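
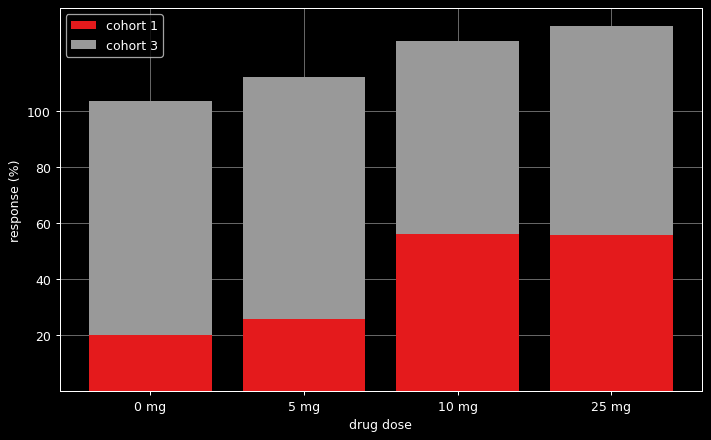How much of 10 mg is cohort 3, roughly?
≈ 60

cohort 3 top ≈ 120, bottom ≈ 60; segment ≈ 60.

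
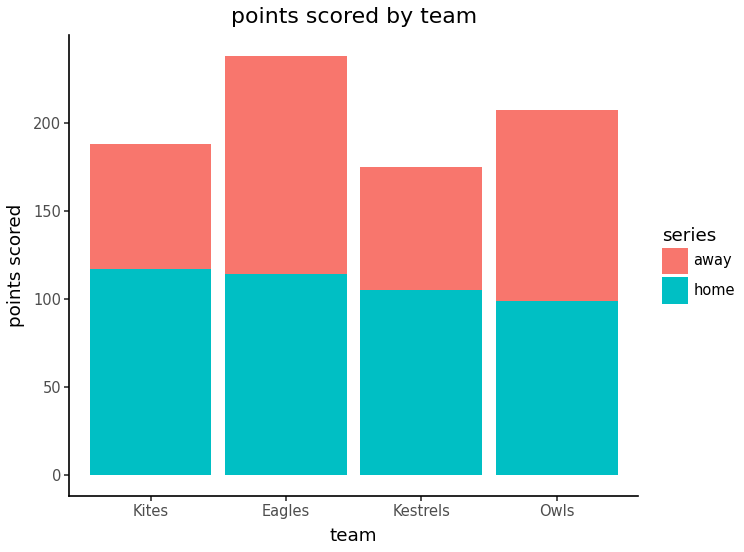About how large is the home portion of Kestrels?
home top ≈ 100, bottom ≈ 0; segment ≈ 100.

≈ 100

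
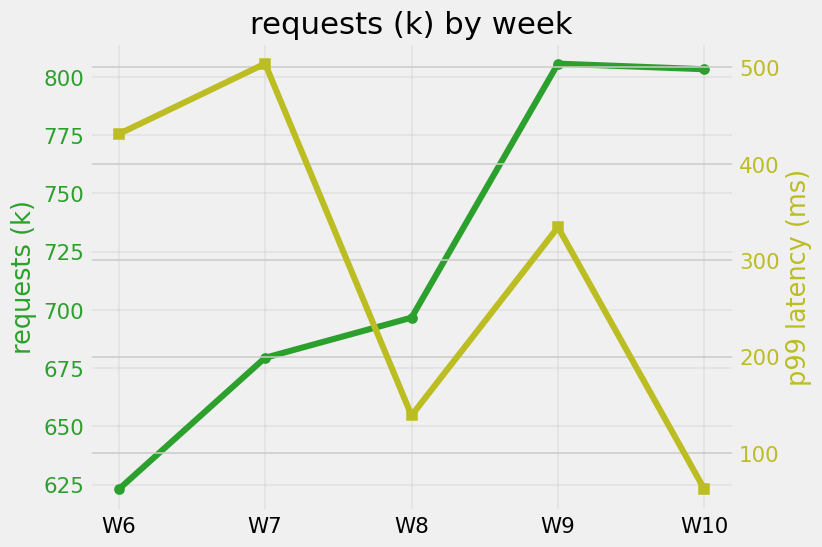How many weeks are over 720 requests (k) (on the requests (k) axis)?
Above 720: W9, W10.

2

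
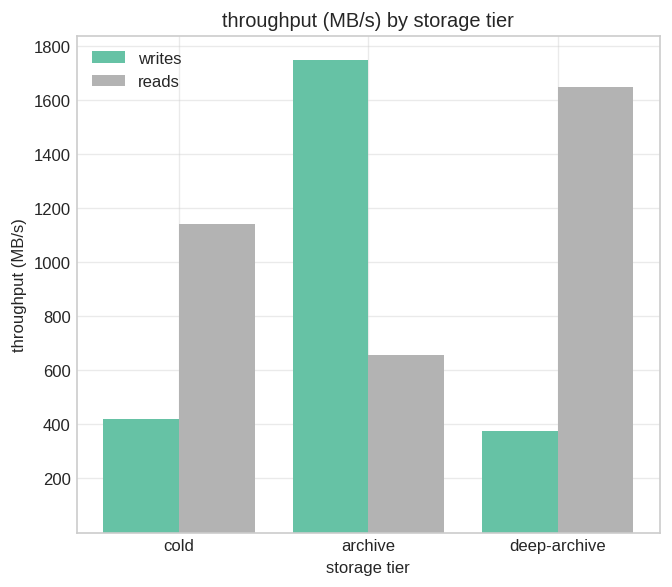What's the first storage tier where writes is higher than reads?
archive

cold: writes ≈ 400 vs reads ≈ 1200 (not yet); archive: writes ≈ 1800 vs reads ≈ 600 (first crossover).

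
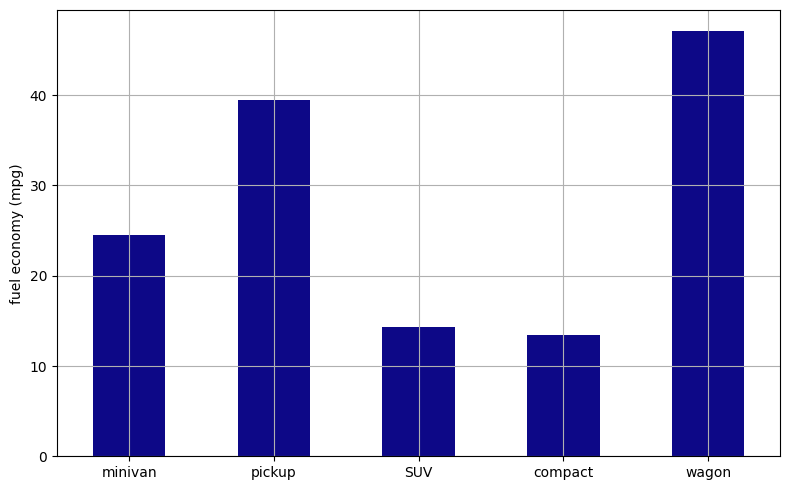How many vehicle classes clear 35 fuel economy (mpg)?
Above 35: pickup, wagon.

2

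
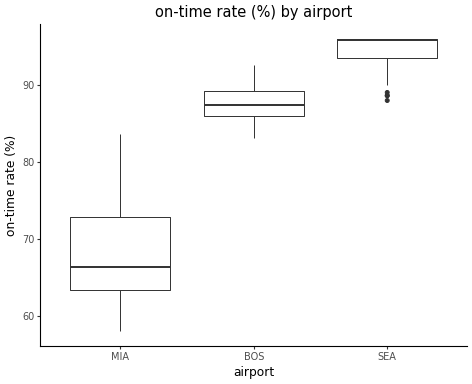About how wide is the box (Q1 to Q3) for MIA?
≈ 10

Q3 ≈ 75, Q1 ≈ 65; IQR ≈ 10.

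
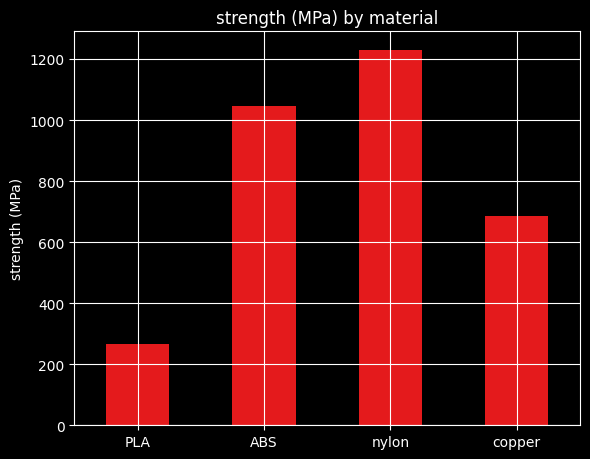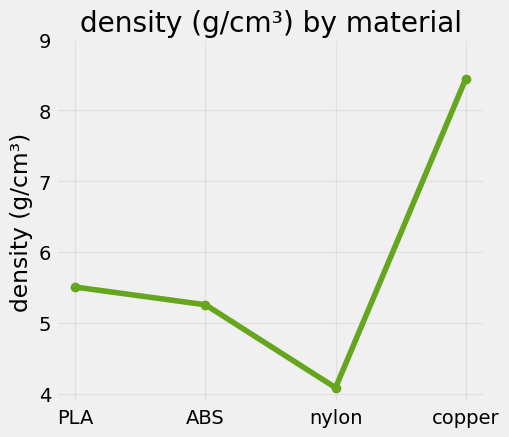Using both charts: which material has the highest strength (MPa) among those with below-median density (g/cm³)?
Chart 2 median density (g/cm³) ≈ 5; below-median materials: ABS, nylon. Among those, nylon has the highest strength (MPa) (≈ 1200).

nylon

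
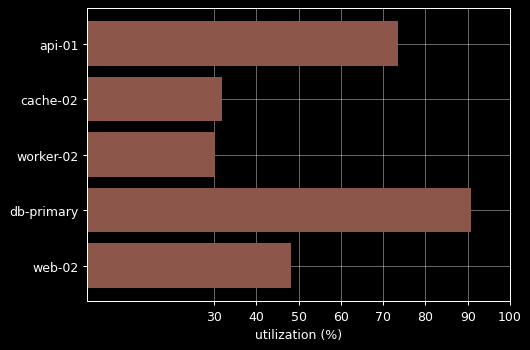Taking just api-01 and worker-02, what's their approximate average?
≈ 50

(70 + 30) / 2 ≈ 50.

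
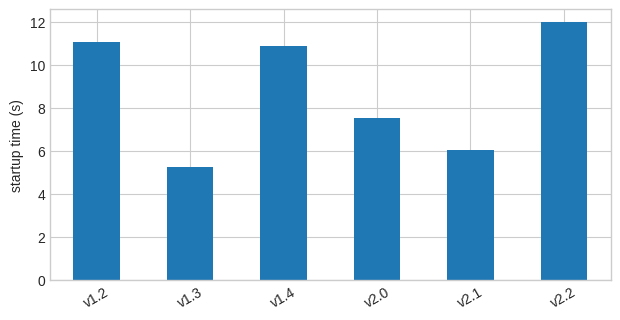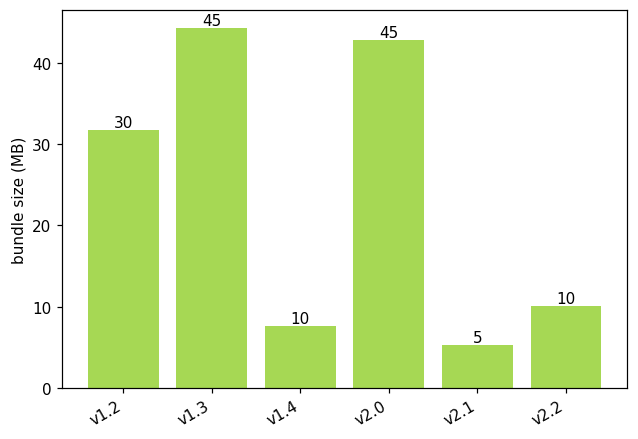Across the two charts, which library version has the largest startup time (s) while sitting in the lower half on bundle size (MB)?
v2.2

Chart 2 median bundle size (MB) ≈ 20; below-median library versions: v1.4, v2.1, v2.2. Among those, v2.2 has the highest startup time (s) (≈ 12).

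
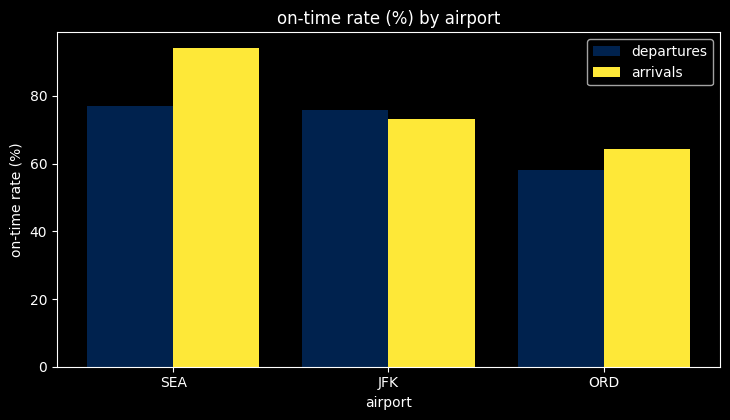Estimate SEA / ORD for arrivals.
SEA ≈ 90, ORD ≈ 60; 90/60 ≈ 1.5.

≈ 1.5×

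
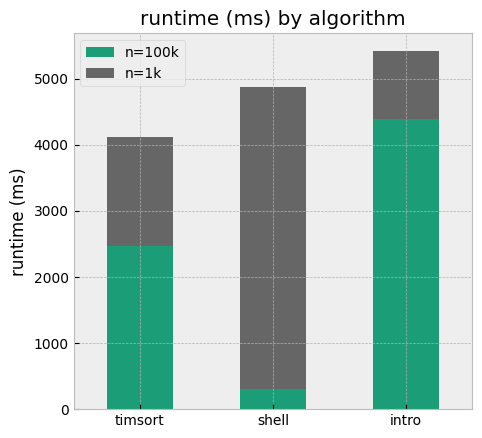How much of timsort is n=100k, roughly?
≈ 2500

n=100k top ≈ 2500, bottom ≈ 0; segment ≈ 2500.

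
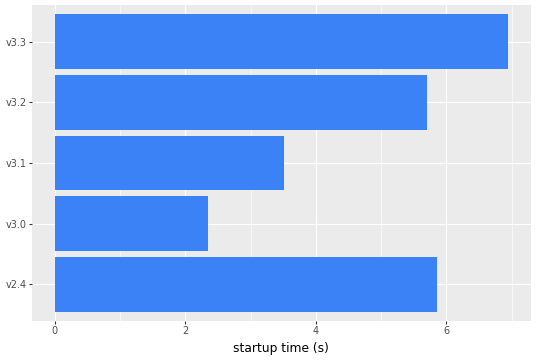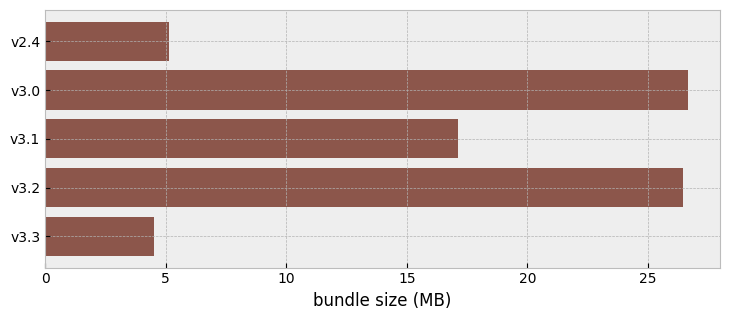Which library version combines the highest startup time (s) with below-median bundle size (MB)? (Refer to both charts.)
Chart 2 median bundle size (MB) ≈ 15; below-median library versions: v2.4, v3.3. Among those, v3.3 has the highest startup time (s) (≈ 7).

v3.3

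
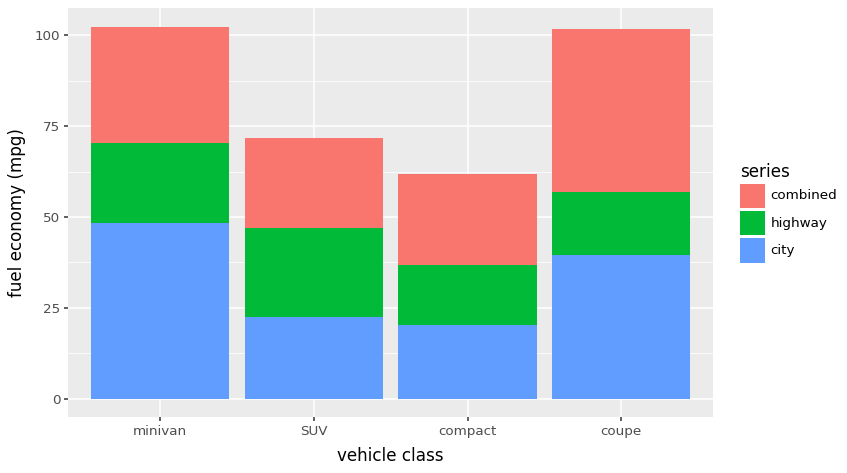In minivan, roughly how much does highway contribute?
≈ 20

highway top ≈ 70, bottom ≈ 50; segment ≈ 20.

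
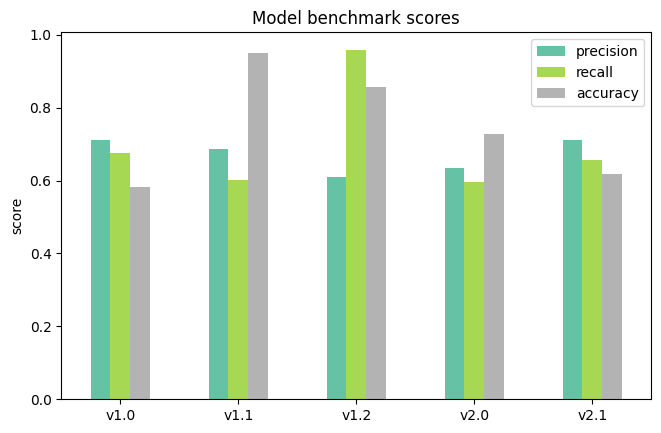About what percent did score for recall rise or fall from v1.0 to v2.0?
≈ -14.3%

v1.0 ≈ 0.7, v2.0 ≈ 0.6; (0.6 − 0.7) / 0.7 ≈ -14.3%.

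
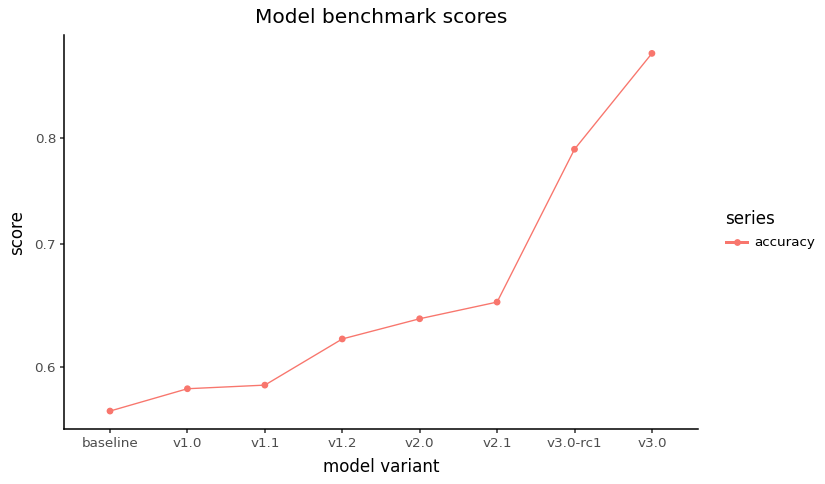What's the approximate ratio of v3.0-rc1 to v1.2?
≈ 1.33×

v3.0-rc1 ≈ 0.80, v1.2 ≈ 0.60; 0.80/0.60 ≈ 1.33.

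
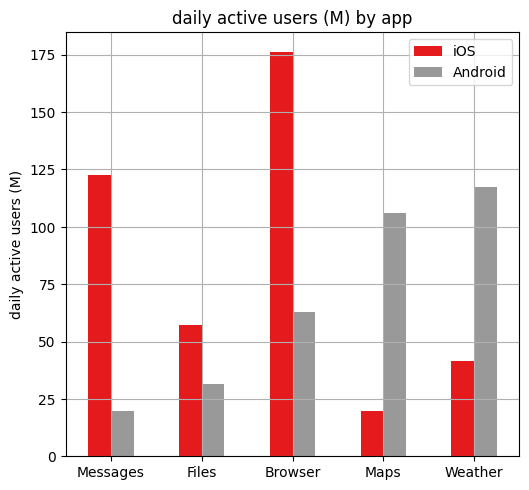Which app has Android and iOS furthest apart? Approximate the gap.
Browser, ≈ 120 M

Browser: Android ≈ 60, iOS ≈ 180 → gap ≈ 120. Next-largest (Messages) is only ≈ 100.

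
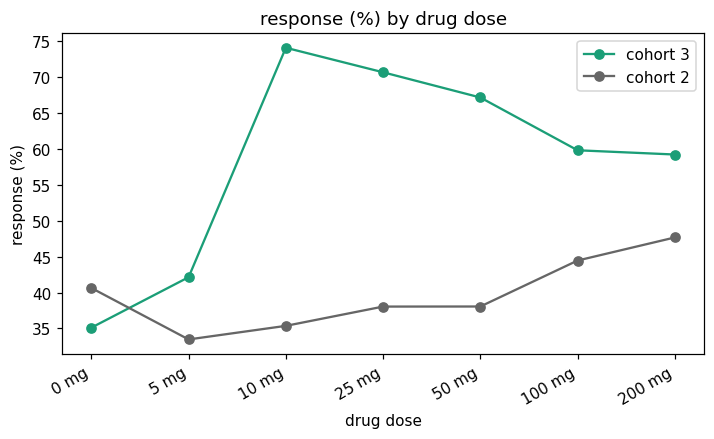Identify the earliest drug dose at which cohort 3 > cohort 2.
0 mg: cohort 3 ≈ 35 vs cohort 2 ≈ 40 (not yet); 5 mg: cohort 3 ≈ 40 vs cohort 2 ≈ 35 (first crossover).

5 mg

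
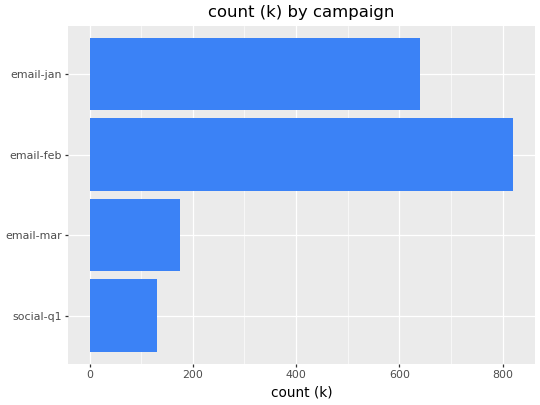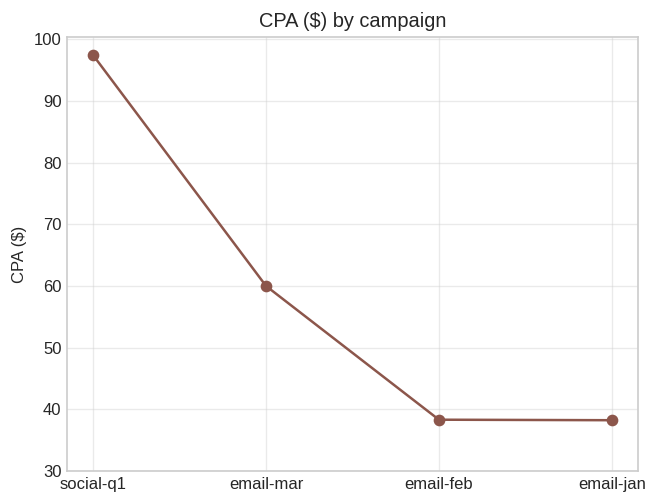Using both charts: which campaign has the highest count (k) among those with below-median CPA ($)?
Chart 2 median CPA ($) ≈ 50; below-median campaigns: email-feb, email-jan. Among those, email-feb has the highest count (k) (≈ 800).

email-feb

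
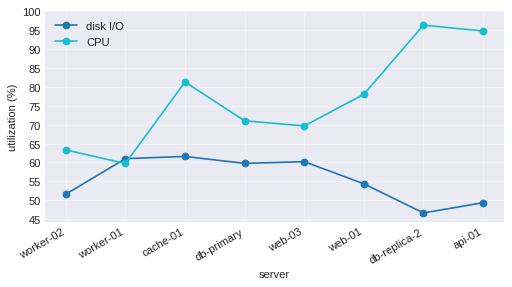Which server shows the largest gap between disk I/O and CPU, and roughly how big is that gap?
db-replica-2, ≈ 50 %

db-replica-2: disk I/O ≈ 45, CPU ≈ 95 → gap ≈ 50. Next-largest (api-01) is only ≈ 45.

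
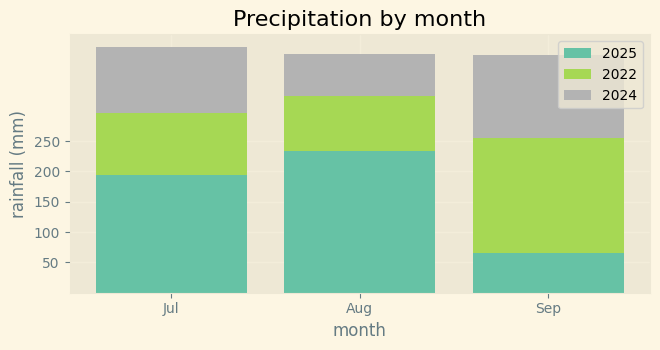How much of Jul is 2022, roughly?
≈ 100

2022 top ≈ 300, bottom ≈ 200; segment ≈ 100.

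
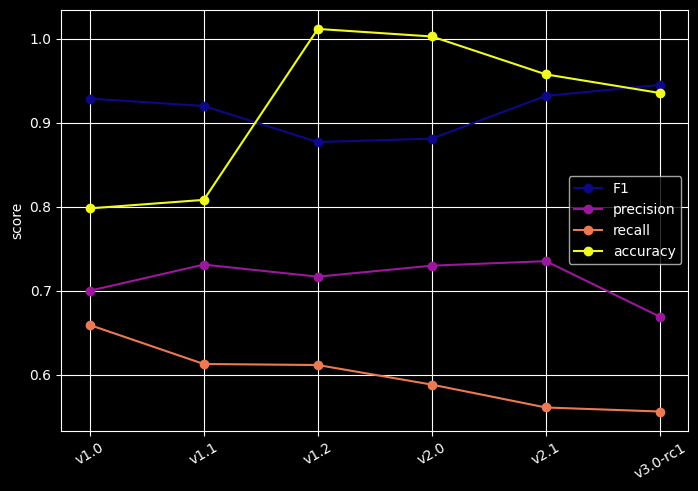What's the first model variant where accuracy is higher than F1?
v1.1: accuracy ≈ 0.80 vs F1 ≈ 0.90 (not yet); v1.2: accuracy ≈ 1.00 vs F1 ≈ 0.90 (first crossover).

v1.2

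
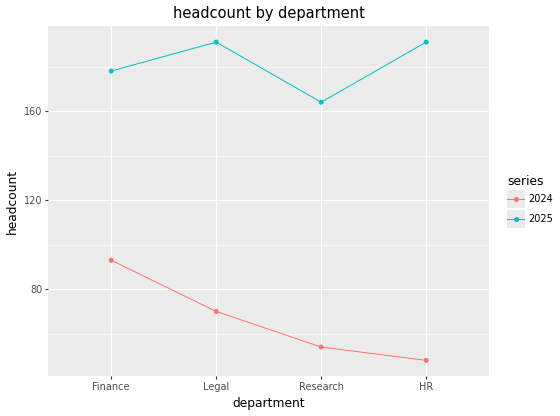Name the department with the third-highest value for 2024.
Research

Top 4 for 2024: Finance ≈ 100, Legal ≈ 80, Research ≈ 60, HR ≈ 40.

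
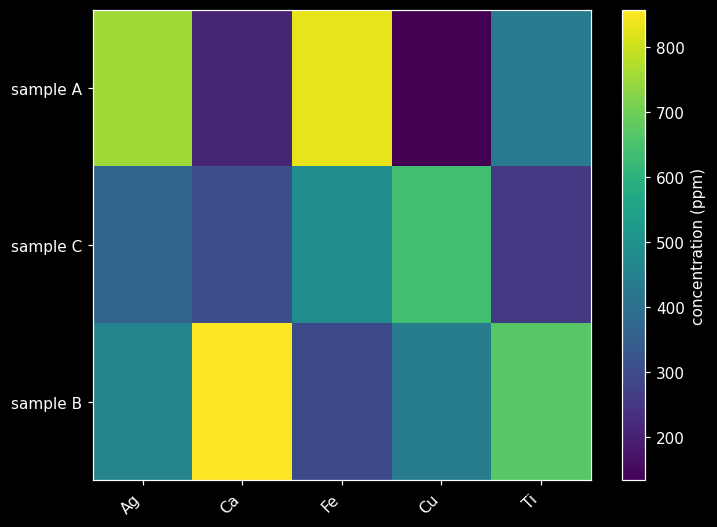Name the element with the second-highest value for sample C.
Top 3 for sample C: Cu ≈ 600, Fe ≈ 500, Ag ≈ 400.

Fe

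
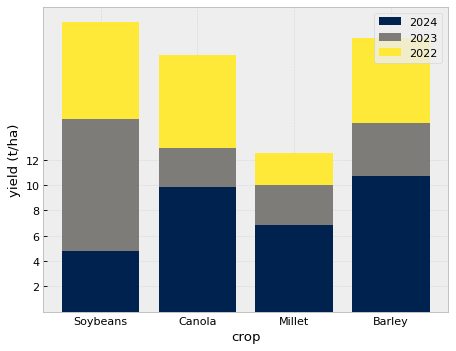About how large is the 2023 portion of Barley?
2023 top ≈ 14, bottom ≈ 10; segment ≈ 4.

≈ 4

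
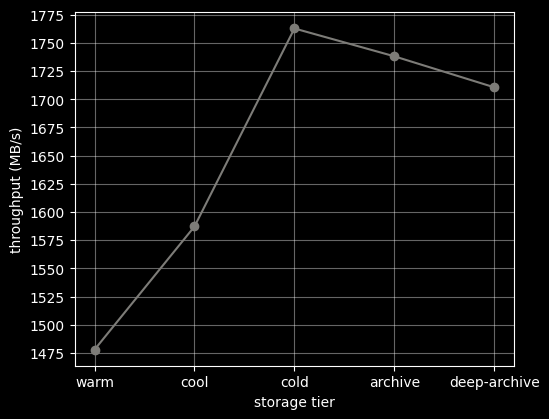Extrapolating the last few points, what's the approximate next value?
Last three: 1775, 1750, 1700 → slope ≈ -37.5/step → next ≈ 1662.5.

≈ 1662.5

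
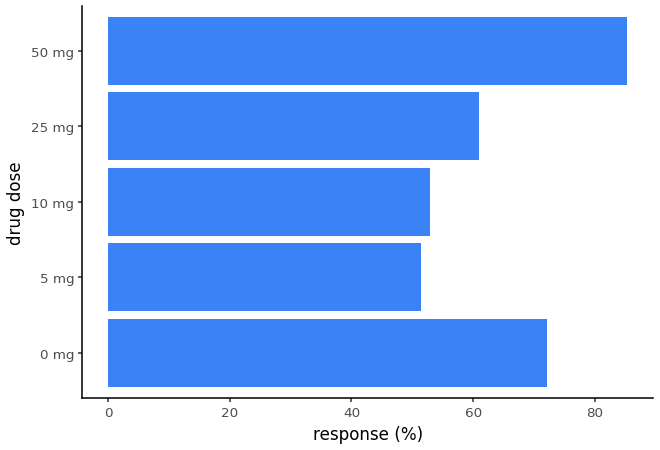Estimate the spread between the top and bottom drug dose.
Max 50 mg ≈ 90, min 5 mg ≈ 50; range ≈ 40.

≈ 40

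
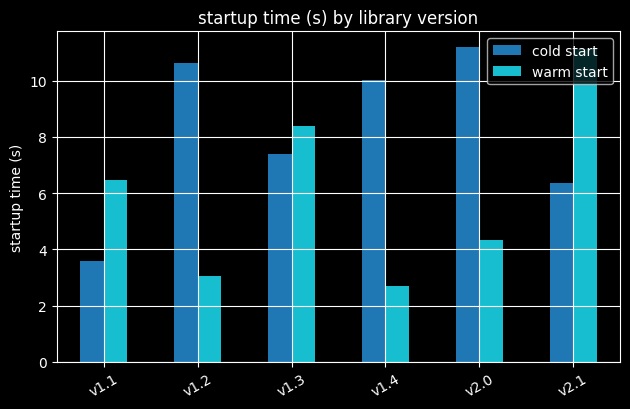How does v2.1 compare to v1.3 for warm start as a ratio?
v2.1 ≈ 11, v1.3 ≈ 8; 11/8 ≈ 1.38.

≈ 1.38×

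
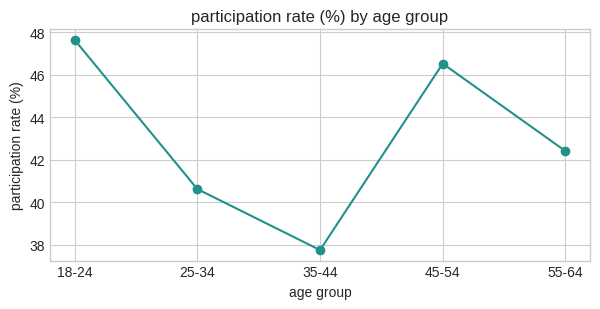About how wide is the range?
≈ 10

Max 18-24 ≈ 48, min 35-44 ≈ 38; range ≈ 10.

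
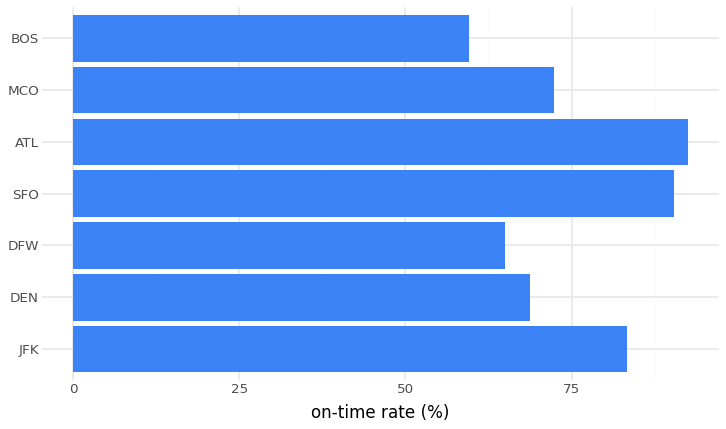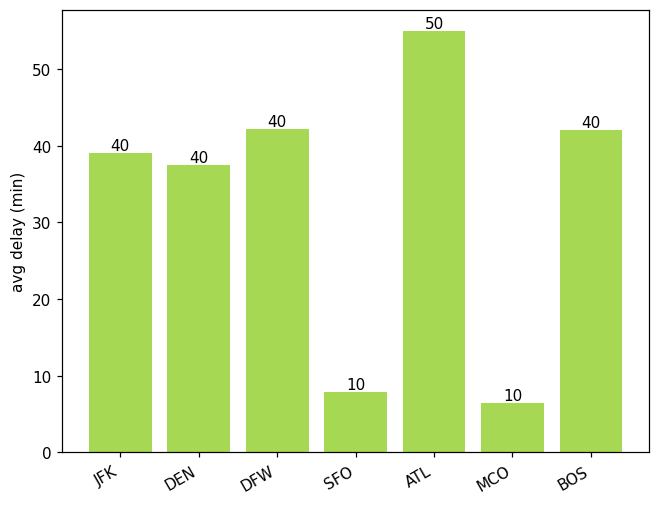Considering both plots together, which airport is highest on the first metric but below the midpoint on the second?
SFO

Chart 2 median avg delay (min) ≈ 40; below-median airports: DEN, SFO, MCO. Among those, SFO has the highest on-time rate (%) (≈ 90).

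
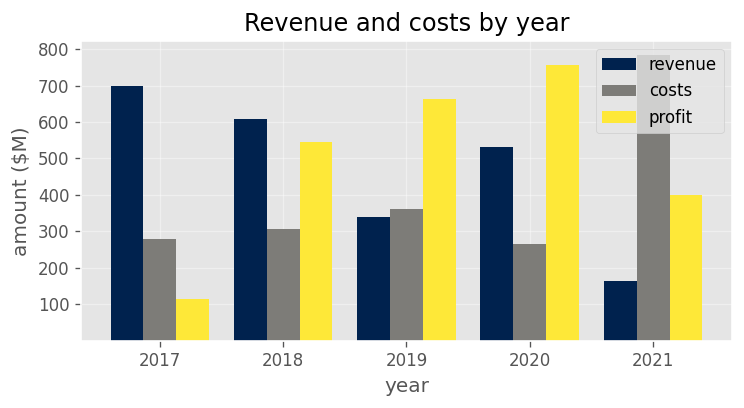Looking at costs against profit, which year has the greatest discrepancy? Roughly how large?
2020, ≈ 500 $M

2020: costs ≈ 300, profit ≈ 800 → gap ≈ 500. Next-largest (2021) is only ≈ 400.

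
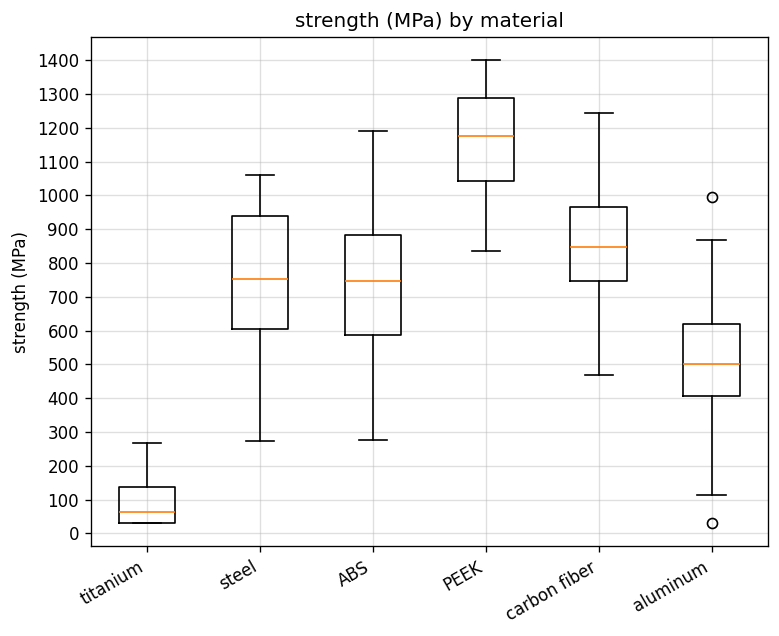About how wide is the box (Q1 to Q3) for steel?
Q3 ≈ 900, Q1 ≈ 600; IQR ≈ 300.

≈ 300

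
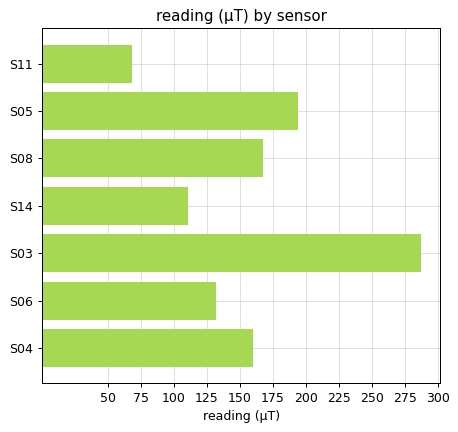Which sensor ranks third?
Top 4: S03 ≈ 300, S05 ≈ 200, S08 ≈ 175, S04 ≈ 150.

S08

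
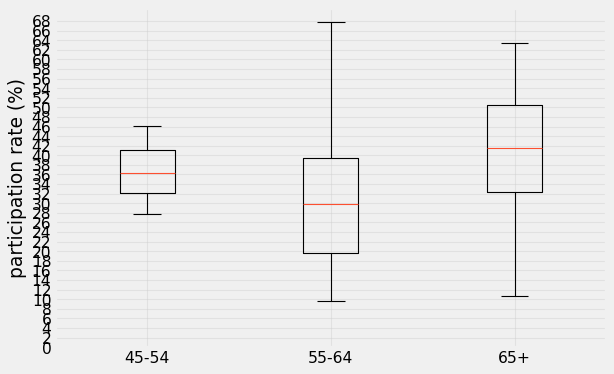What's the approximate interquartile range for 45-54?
≈ 10

Q3 ≈ 42, Q1 ≈ 32; IQR ≈ 10.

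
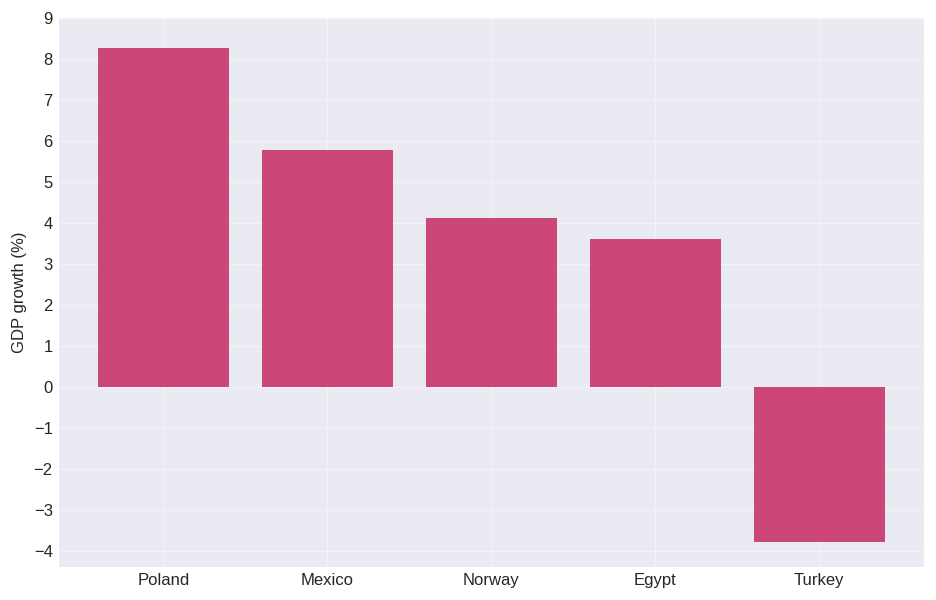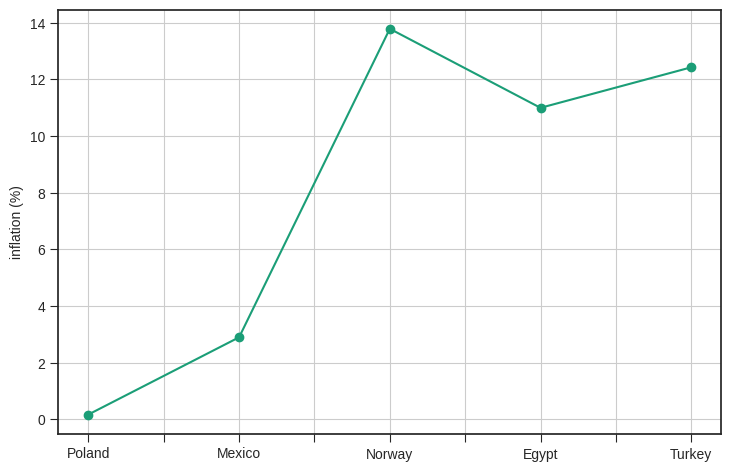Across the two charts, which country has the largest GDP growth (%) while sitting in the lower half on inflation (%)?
Poland

Chart 2 median inflation (%) ≈ 10; below-median countries: Poland, Mexico. Among those, Poland has the highest GDP growth (%) (≈ 8).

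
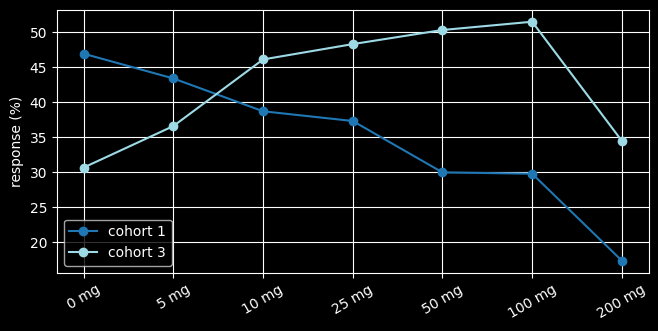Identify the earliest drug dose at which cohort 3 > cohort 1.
10 mg

5 mg: cohort 3 ≈ 35 vs cohort 1 ≈ 45 (not yet); 10 mg: cohort 3 ≈ 45 vs cohort 1 ≈ 40 (first crossover).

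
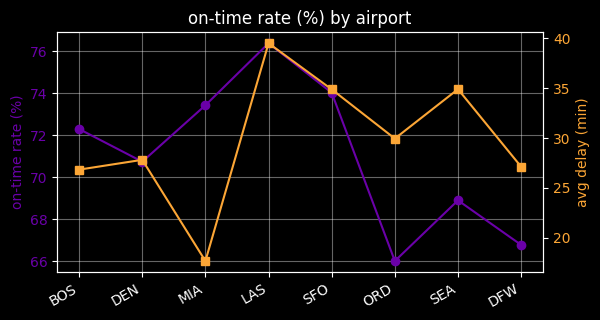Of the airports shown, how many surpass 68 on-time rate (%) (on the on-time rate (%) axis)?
6

Above 68: BOS, DEN, MIA, LAS, SFO, SEA.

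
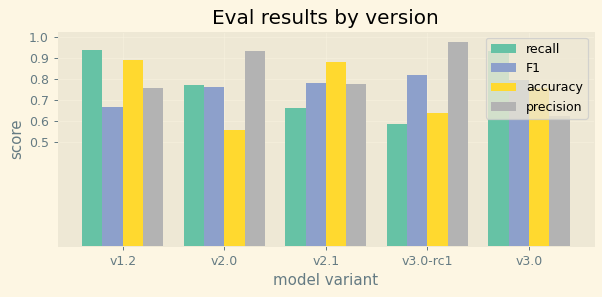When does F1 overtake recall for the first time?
v2.1

v2.0: F1 ≈ 0.8 vs recall ≈ 0.8 (not yet); v2.1: F1 ≈ 0.8 vs recall ≈ 0.7 (first crossover).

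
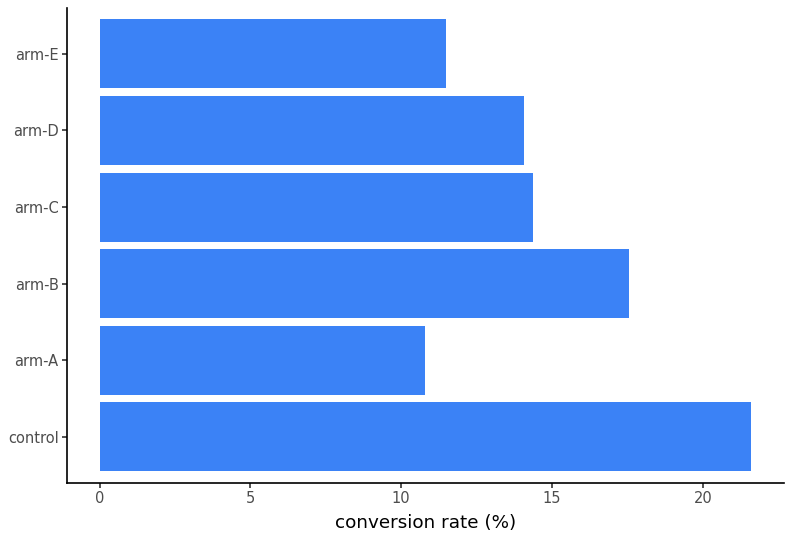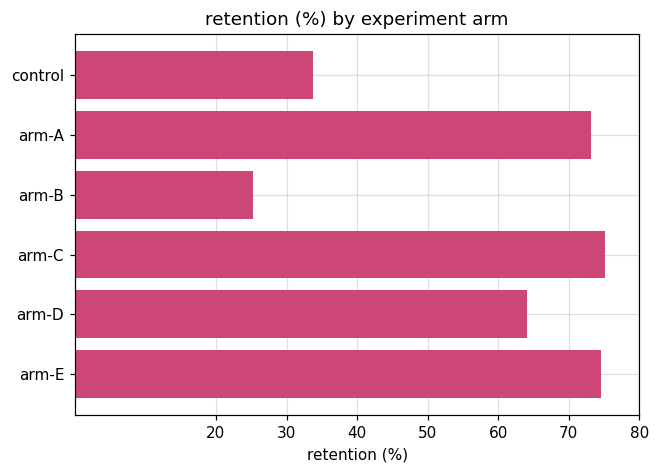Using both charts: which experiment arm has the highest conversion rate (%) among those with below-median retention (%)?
control

Chart 2 median retention (%) ≈ 70; below-median experiment arms: control, arm-B, arm-D. Among those, control has the highest conversion rate (%) (≈ 22).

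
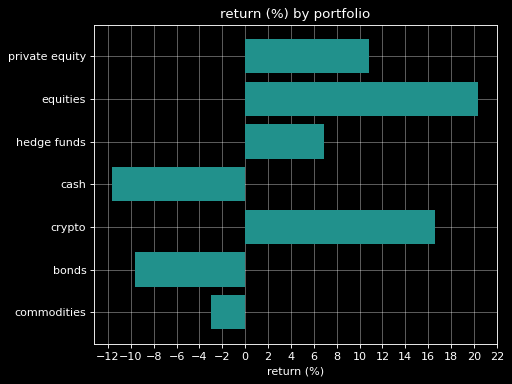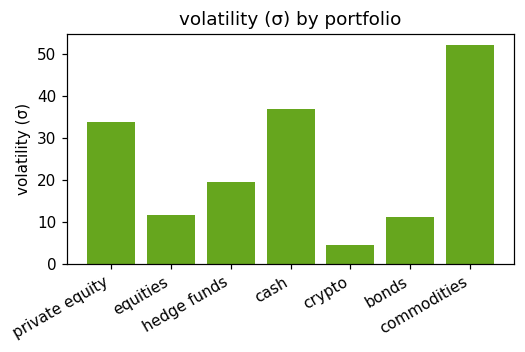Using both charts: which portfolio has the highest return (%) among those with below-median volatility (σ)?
Chart 2 median volatility (σ) ≈ 20; below-median portfolios: equities, crypto, bonds. Among those, equities has the highest return (%) (≈ 20).

equities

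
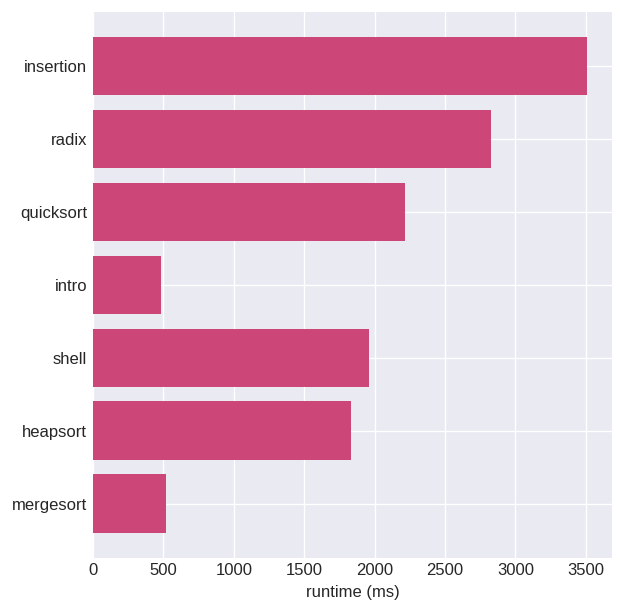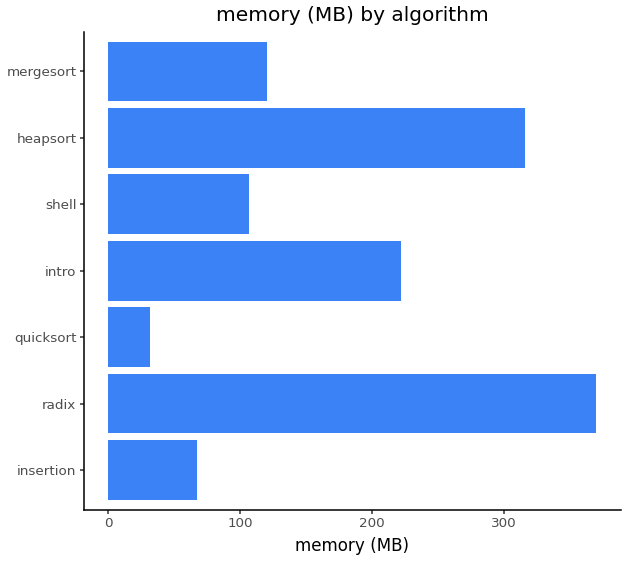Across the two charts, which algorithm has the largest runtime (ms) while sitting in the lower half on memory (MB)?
Chart 2 median memory (MB) ≈ 100; below-median algorithms: insertion, quicksort, shell. Among those, insertion has the highest runtime (ms) (≈ 3500).

insertion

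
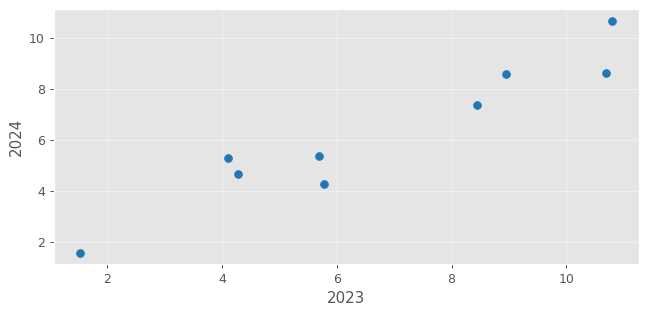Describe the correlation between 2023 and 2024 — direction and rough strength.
positive, strong

Points are positively correlated; strong (|r| ≈ 1.0).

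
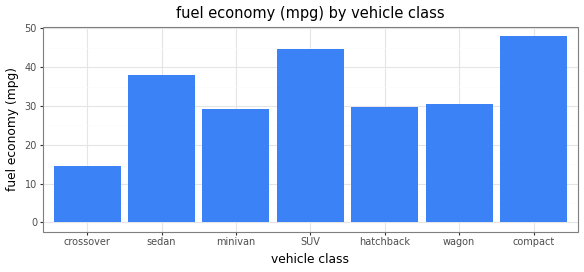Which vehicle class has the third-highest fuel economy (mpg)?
Top 4: compact ≈ 50, SUV ≈ 45, sedan ≈ 40, wagon ≈ 30.

sedan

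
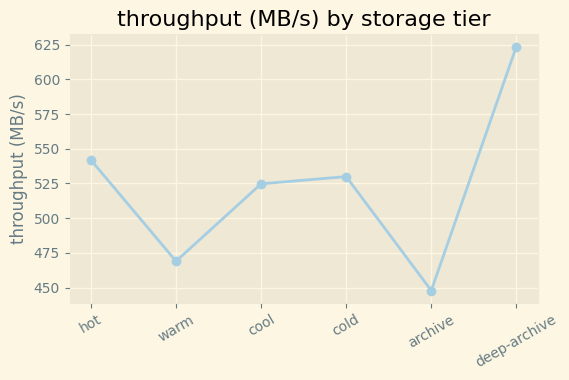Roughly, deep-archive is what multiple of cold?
deep-archive ≈ 620, cold ≈ 520; 620/520 ≈ 1.19.

≈ 1.19×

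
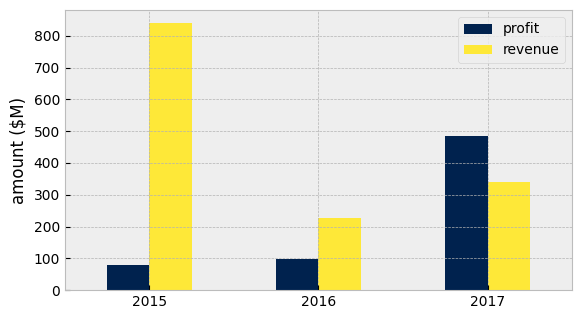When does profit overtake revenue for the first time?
2016: profit ≈ 100 vs revenue ≈ 200 (not yet); 2017: profit ≈ 500 vs revenue ≈ 300 (first crossover).

2017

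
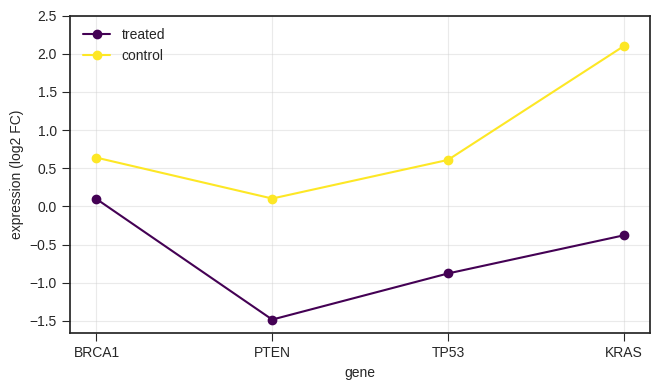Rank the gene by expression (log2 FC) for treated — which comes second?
KRAS

Top 3 for treated: BRCA1 ≈ 0.0, KRAS ≈ -0.5, TP53 ≈ -1.0.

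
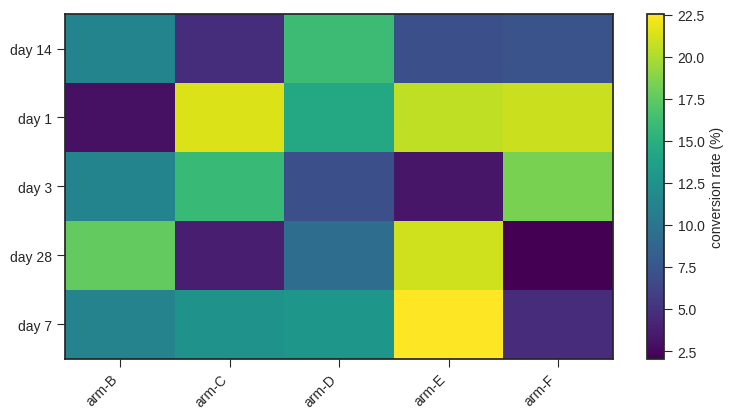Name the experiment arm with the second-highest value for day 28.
arm-B

Top 3 for day 28: arm-E ≈ 22, arm-B ≈ 18, arm-D ≈ 10.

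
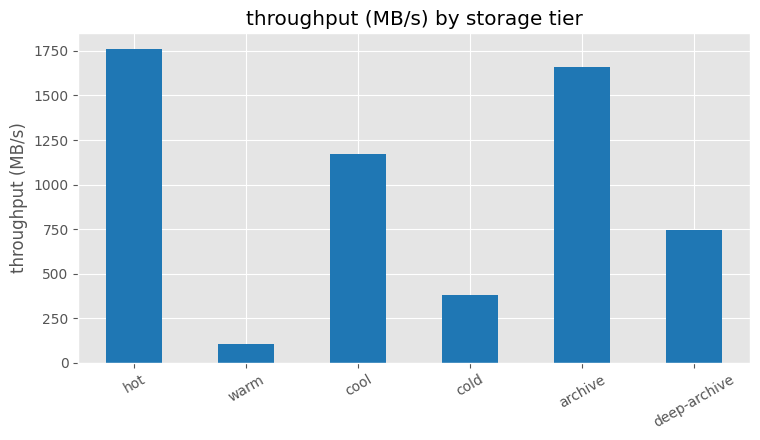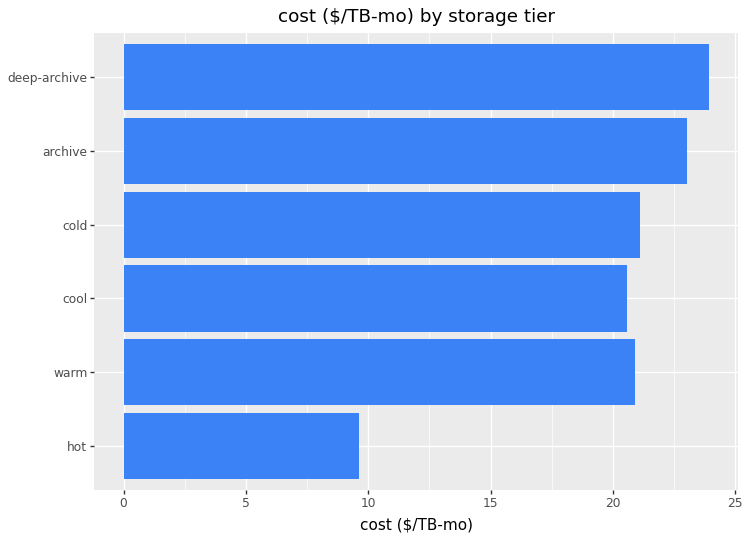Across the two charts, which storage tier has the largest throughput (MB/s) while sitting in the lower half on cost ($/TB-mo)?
hot

Chart 2 median cost ($/TB-mo) ≈ 20; below-median storage tiers: hot, warm, cool. Among those, hot has the highest throughput (MB/s) (≈ 1800).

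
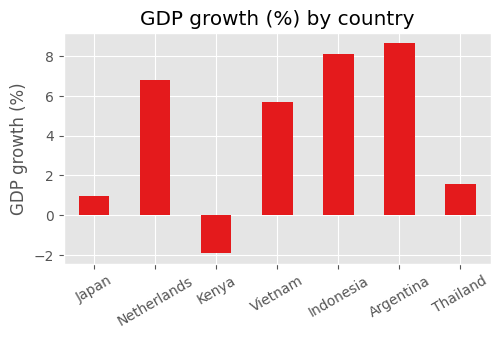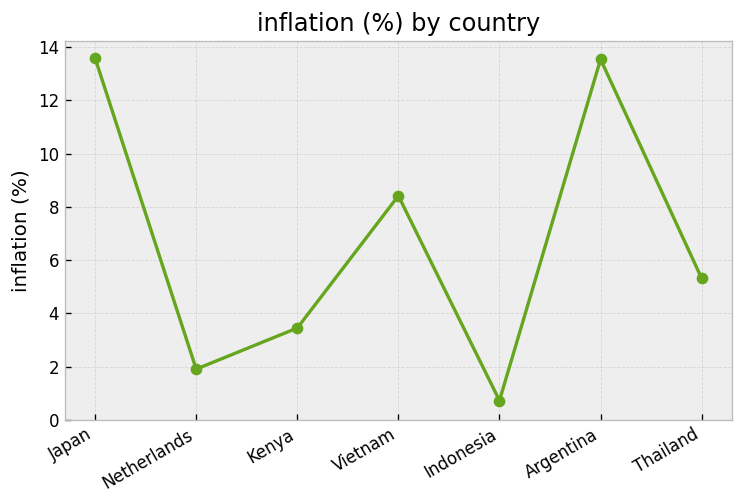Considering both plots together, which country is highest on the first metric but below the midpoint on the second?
Chart 2 median inflation (%) ≈ 6; below-median countries: Netherlands, Kenya, Indonesia. Among those, Indonesia has the highest GDP growth (%) (≈ 8).

Indonesia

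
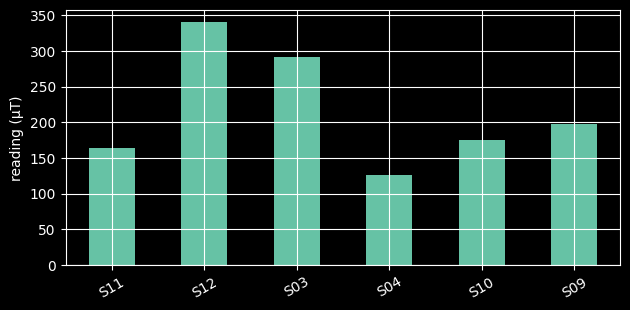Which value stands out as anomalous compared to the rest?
S12 ≈ 350; the rest sit between ≈ 150 and ≈ 300.

S12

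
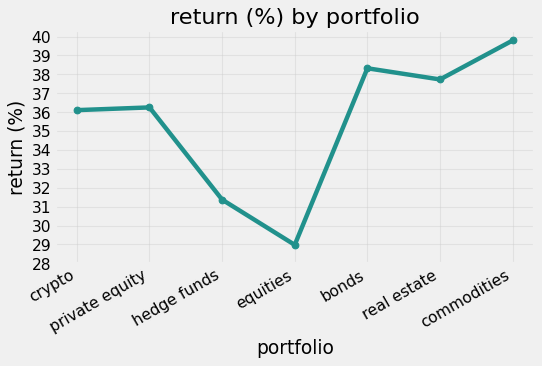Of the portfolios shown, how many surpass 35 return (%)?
Above 35: crypto, private equity, bonds, real estate, commodities.

5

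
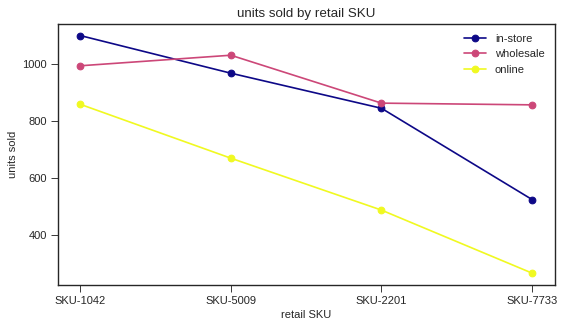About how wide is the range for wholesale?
≈ 100

Max SKU-5009 ≈ 1000, min SKU-7733 ≈ 900; range ≈ 100.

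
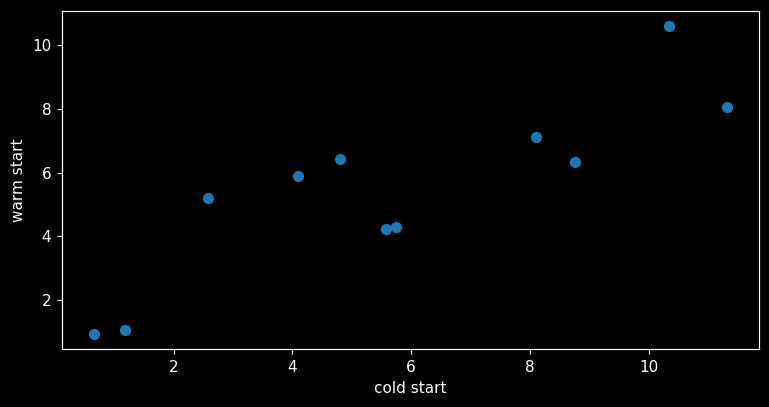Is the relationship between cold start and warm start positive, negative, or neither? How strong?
positive, strong

Points are positively correlated; strong (|r| ≈ 0.9).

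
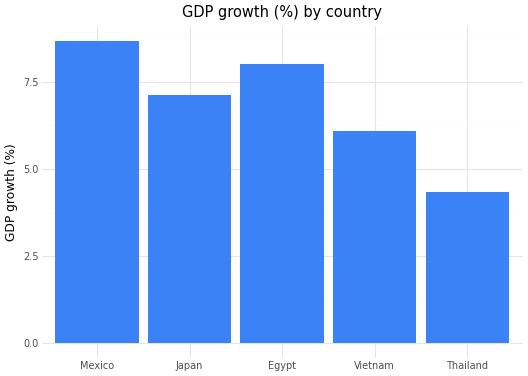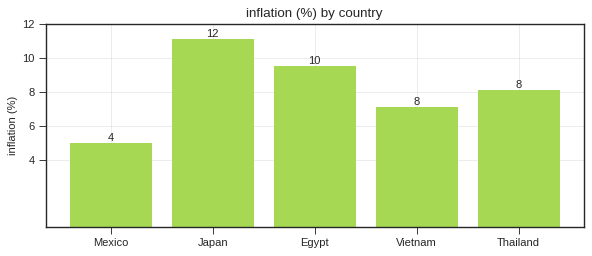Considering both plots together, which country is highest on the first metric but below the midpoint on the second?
Mexico

Chart 2 median inflation (%) ≈ 8; below-median countries: Mexico, Vietnam. Among those, Mexico has the highest GDP growth (%) (≈ 9).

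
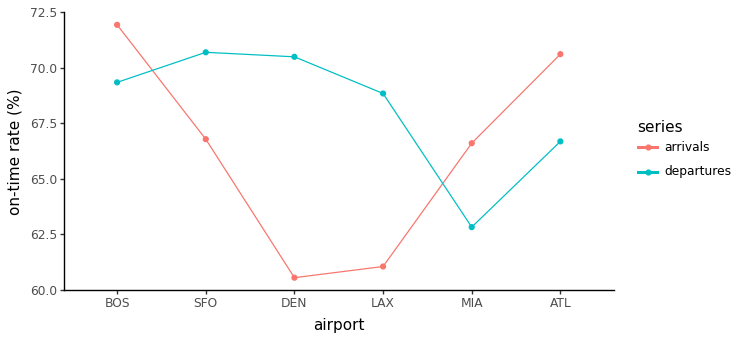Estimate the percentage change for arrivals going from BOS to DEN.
≈ -15.3%

BOS ≈ 72, DEN ≈ 61; (61 − 72) / 72 ≈ -15.3%.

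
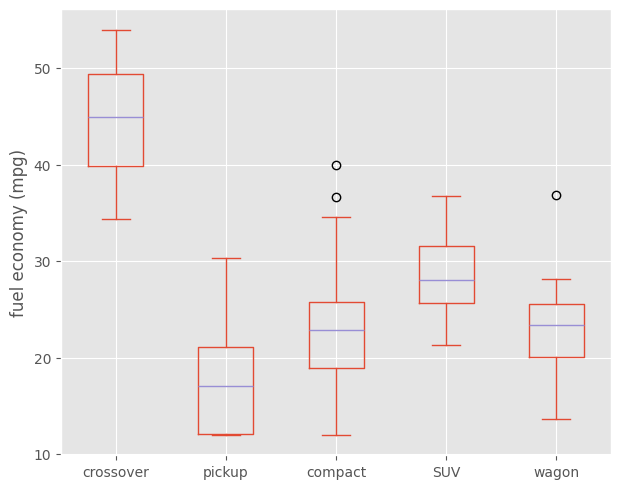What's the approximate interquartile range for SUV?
≈ 5

Q3 ≈ 30, Q1 ≈ 25; IQR ≈ 5.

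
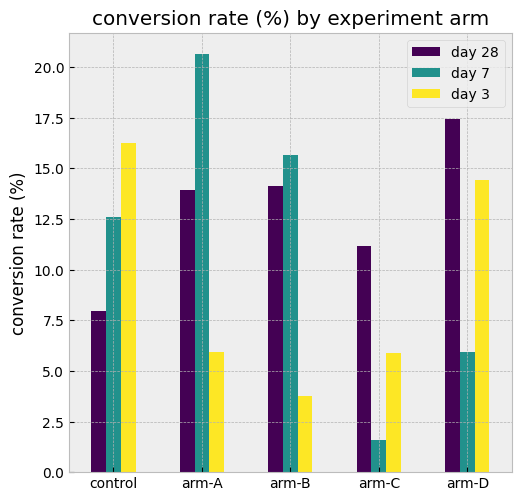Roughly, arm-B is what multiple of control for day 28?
arm-B ≈ 14, control ≈ 8; 14/8 ≈ 1.75.

≈ 1.75×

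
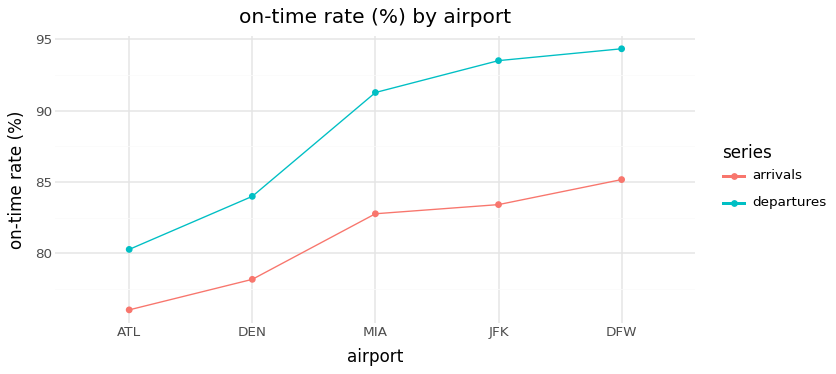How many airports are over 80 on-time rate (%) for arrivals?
Above 80: MIA, JFK, DFW.

3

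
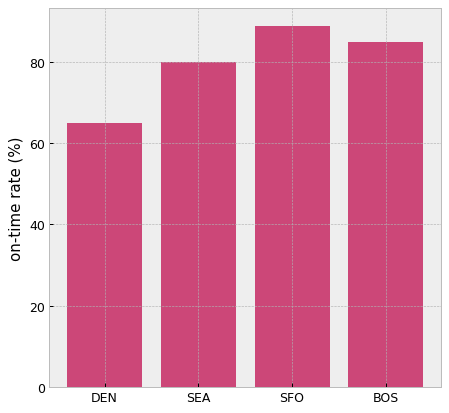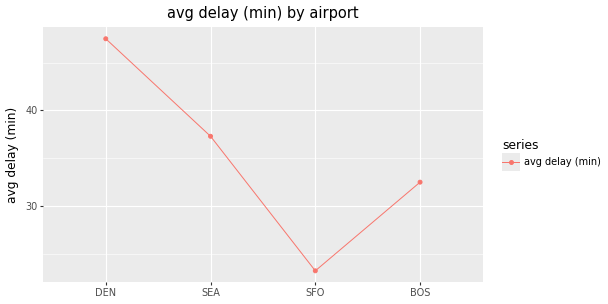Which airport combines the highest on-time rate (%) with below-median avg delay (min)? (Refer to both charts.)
Chart 2 median avg delay (min) ≈ 35; below-median airports: SFO, BOS. Among those, SFO has the highest on-time rate (%) (≈ 90).

SFO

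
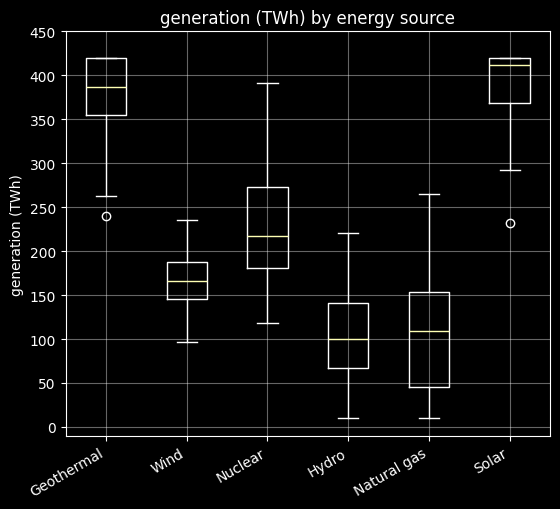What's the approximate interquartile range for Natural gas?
Q3 ≈ 150, Q1 ≈ 50; IQR ≈ 100.

≈ 100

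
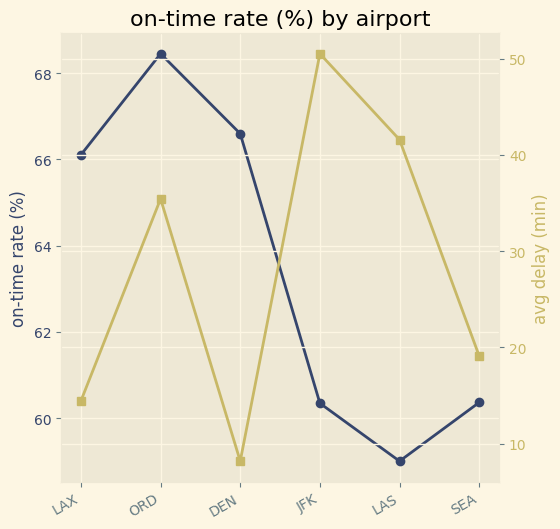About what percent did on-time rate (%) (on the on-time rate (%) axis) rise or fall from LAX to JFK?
LAX ≈ 66, JFK ≈ 60; (60 − 66) / 66 ≈ -9.1%.

≈ -9.1%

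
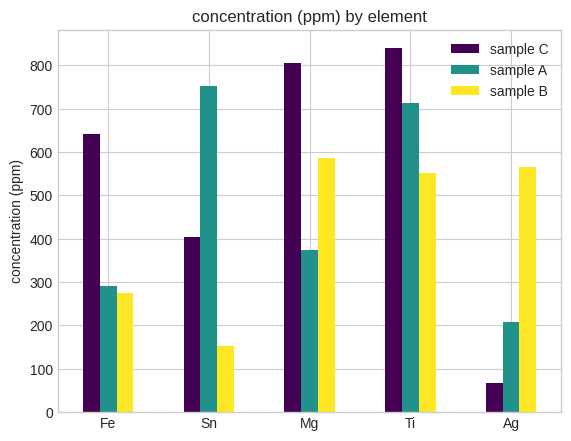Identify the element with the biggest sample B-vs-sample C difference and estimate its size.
Ag: sample B ≈ 600, sample C ≈ 100 → gap ≈ 500. Next-largest (Fe) is only ≈ 300.

Ag, ≈ 500 ppm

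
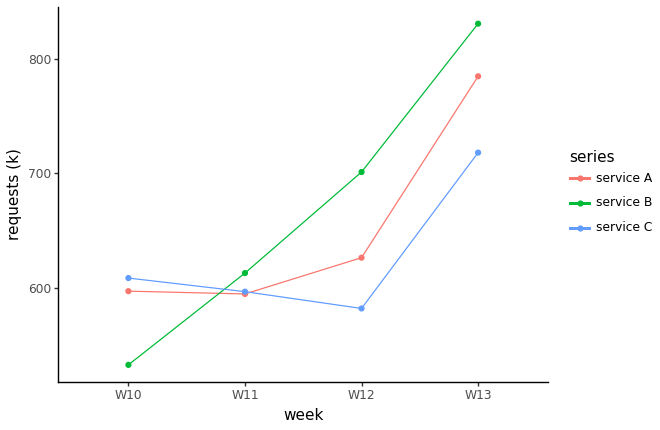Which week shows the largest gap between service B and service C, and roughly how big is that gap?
W12, ≈ 125 k

W12: service B ≈ 700, service C ≈ 575 → gap ≈ 125. Next-largest (W13) is only ≈ 100.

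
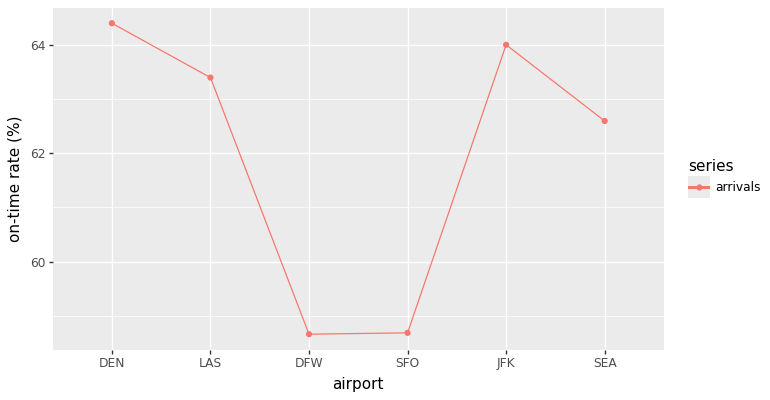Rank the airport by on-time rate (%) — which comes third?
LAS

Top 4: DEN ≈ 64.5, JFK ≈ 64.0, LAS ≈ 63.5, SEA ≈ 62.5.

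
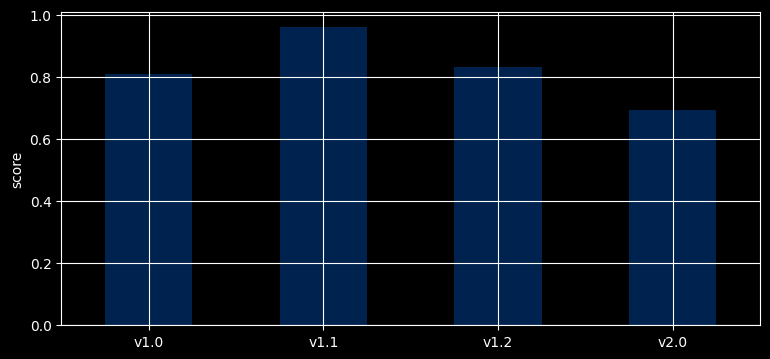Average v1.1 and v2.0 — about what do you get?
(1.0 + 0.7) / 2 ≈ 0.85.

≈ 0.85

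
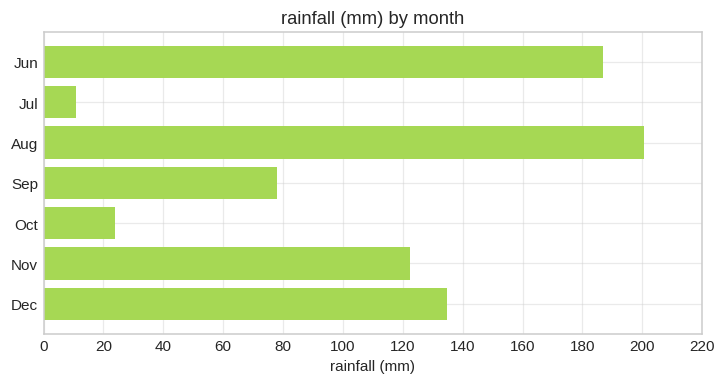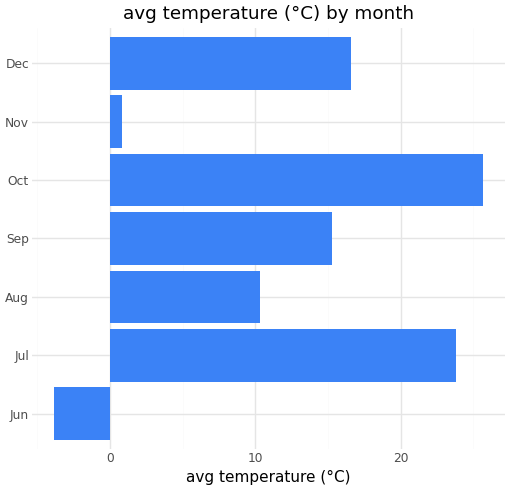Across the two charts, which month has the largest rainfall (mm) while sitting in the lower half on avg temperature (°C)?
Chart 2 median avg temperature (°C) ≈ 15; below-median months: Jun, Aug, Nov. Among those, Aug has the highest rainfall (mm) (≈ 200).

Aug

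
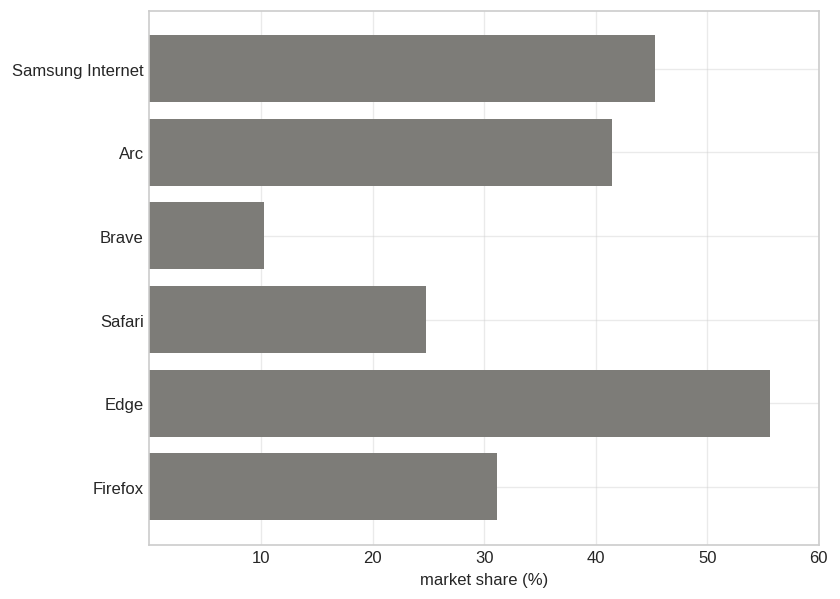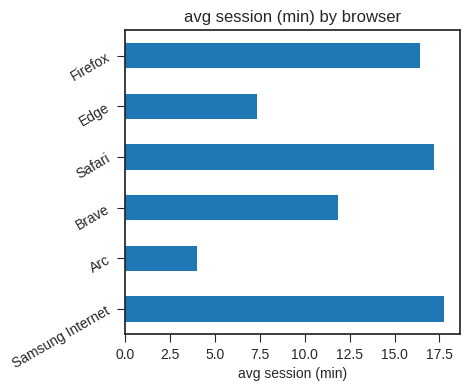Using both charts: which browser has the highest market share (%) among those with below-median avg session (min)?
Edge

Chart 2 median avg session (min) ≈ 14; below-median browsers: Arc, Brave, Edge. Among those, Edge has the highest market share (%) (≈ 60).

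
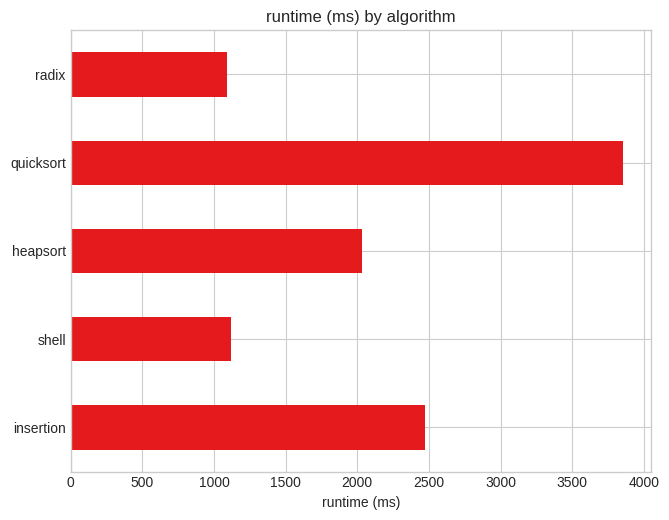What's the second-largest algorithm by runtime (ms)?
insertion

Top 3: quicksort ≈ 4000, insertion ≈ 2500, heapsort ≈ 2000.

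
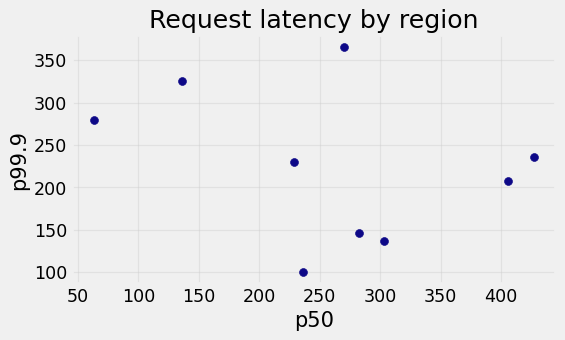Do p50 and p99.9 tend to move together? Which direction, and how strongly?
negative, weak

Points are negatively correlated; weak (|r| ≈ 0.3).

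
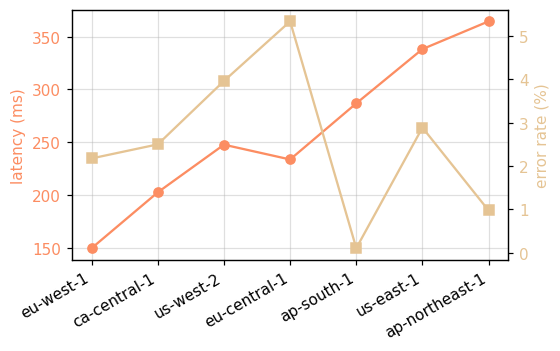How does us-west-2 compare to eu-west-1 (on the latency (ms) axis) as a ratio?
us-west-2 ≈ 240, eu-west-1 ≈ 140; 240/140 ≈ 1.71.

≈ 1.71×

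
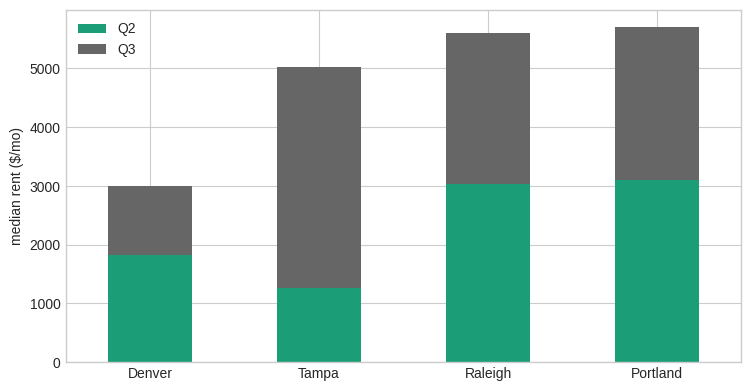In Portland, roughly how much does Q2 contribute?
Q2 top ≈ 3000, bottom ≈ 0; segment ≈ 3000.

≈ 3000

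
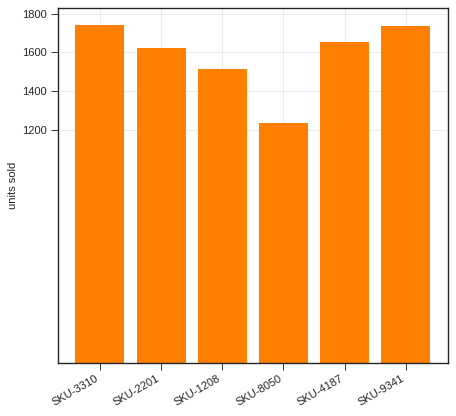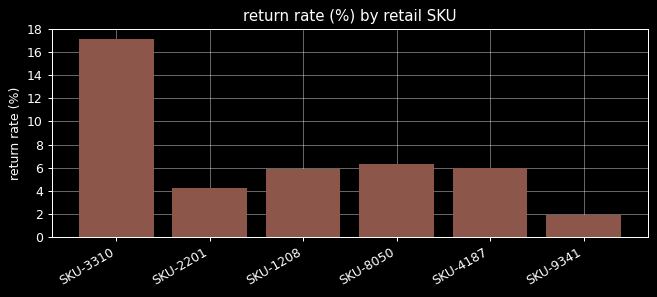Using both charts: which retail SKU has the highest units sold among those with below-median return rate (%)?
Chart 2 median return rate (%) ≈ 6; below-median retail SKUs: SKU-2201, SKU-1208, SKU-9341. Among those, SKU-9341 has the highest units sold (≈ 1800).

SKU-9341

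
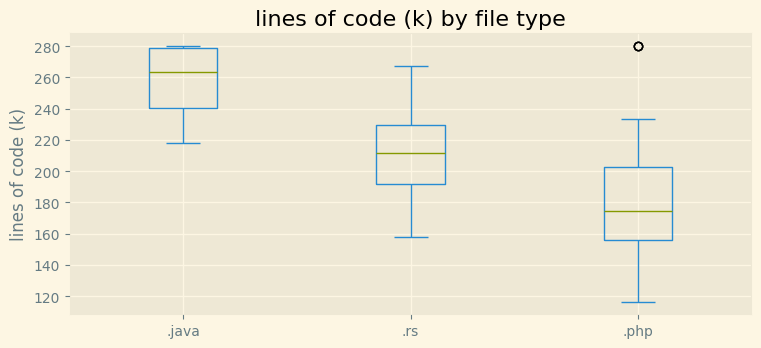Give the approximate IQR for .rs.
≈ 40

Q3 ≈ 230, Q1 ≈ 190; IQR ≈ 40.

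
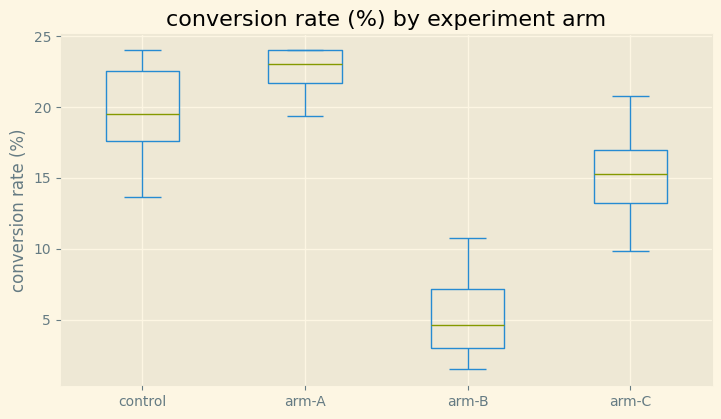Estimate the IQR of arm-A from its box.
Q3 ≈ 24, Q1 ≈ 22; IQR ≈ 2.

≈ 2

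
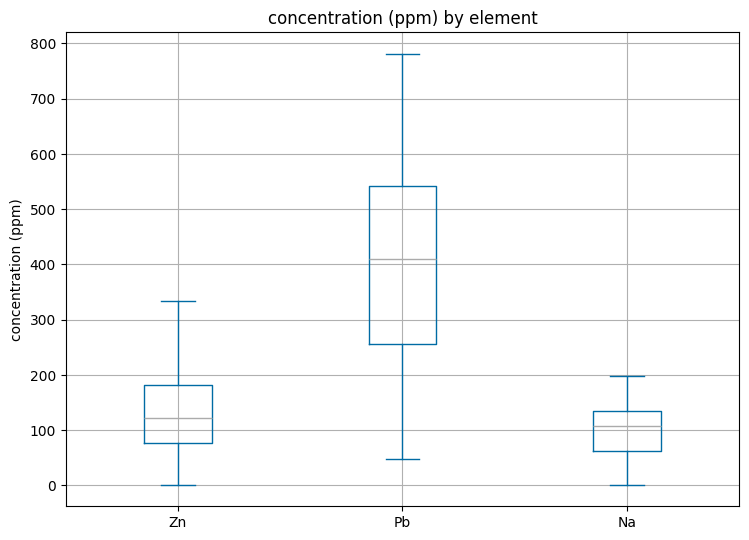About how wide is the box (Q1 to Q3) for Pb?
Q3 ≈ 550, Q1 ≈ 250; IQR ≈ 300.

≈ 300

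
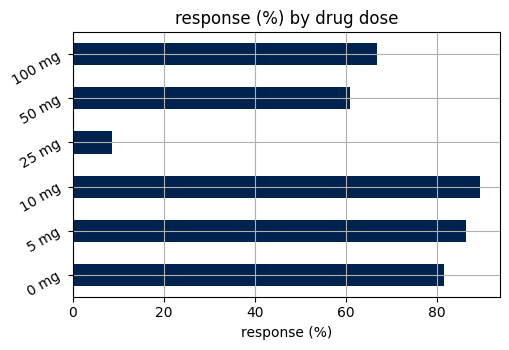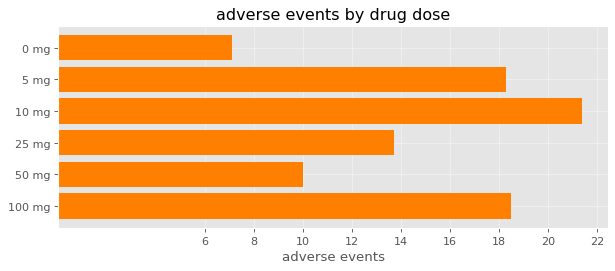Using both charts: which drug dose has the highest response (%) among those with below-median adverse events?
Chart 2 median adverse events ≈ 16; below-median drug doses: 0 mg, 25 mg, 50 mg. Among those, 0 mg has the highest response (%) (≈ 80).

0 mg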